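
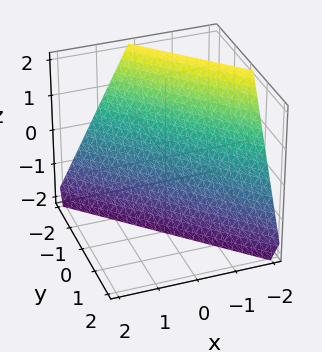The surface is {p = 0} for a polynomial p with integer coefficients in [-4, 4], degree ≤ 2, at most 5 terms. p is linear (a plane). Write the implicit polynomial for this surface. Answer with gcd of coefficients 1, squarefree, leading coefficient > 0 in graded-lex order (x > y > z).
2*x + 2*y + z + 2

(a) Degree: every cross-section is a straight line — this is a plane, so deg p = 1.
(b) Checking where it meets the axes: it crosses the z-axis at the gridline z = -2; one y-axis crossing is at y = -1; one x-axis crossing is at x = -1.
(c) Fitting integer coefficients to these (and the overall shape) gives p.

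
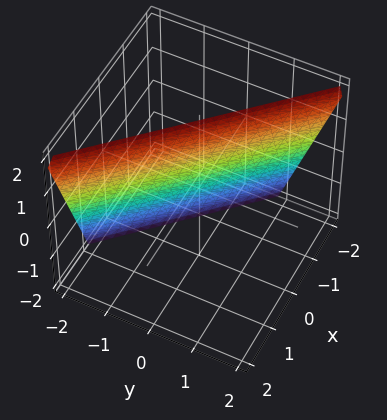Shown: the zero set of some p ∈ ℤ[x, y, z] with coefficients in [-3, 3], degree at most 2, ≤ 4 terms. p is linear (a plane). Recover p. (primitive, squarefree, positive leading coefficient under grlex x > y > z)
3*x + 3*y - z + 2

First, degree: the surface is flat (a plane), so deg p = 1.
Then, observable constraints: it crosses the z-axis at the gridline z = 2.
Finally, putting this together gives p.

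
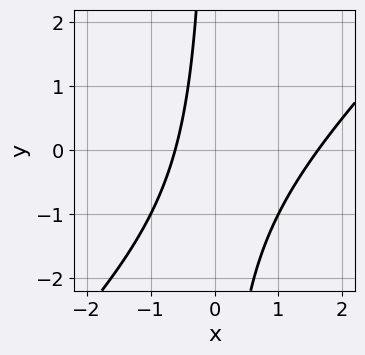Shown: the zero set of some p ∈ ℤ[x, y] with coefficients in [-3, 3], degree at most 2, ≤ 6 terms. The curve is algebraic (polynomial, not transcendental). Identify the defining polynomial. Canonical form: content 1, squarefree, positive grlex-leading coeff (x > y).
x^2 - x*y - x - 1

First, degree: the shape is more complex than any degree-1 curve, so deg p = 2.
Then, observable constraints: no y-intercept at any integer in the box.
Finally, these observations pin down the coefficients.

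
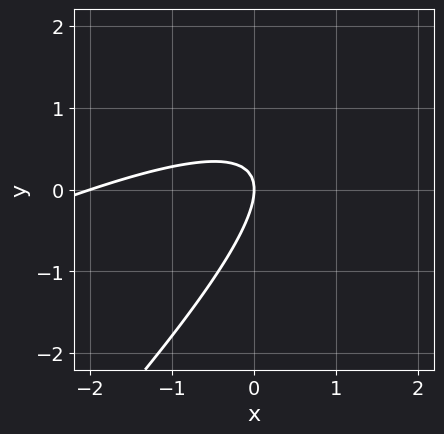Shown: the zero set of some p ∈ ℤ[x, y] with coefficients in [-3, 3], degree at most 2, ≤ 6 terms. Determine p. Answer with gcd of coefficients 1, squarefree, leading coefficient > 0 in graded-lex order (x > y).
x^2 - 3*x*y + 2*y^2 + 2*x

The degree is 2 — the shape is more complex than any degree-1 curve.
Observable constraints: the x-axis gridline crossings are at x ∈ {-2, 0}; it meets the y-axis at y = 0 (among the integer gridlines).
Solving for integer coefficients yields p as stated.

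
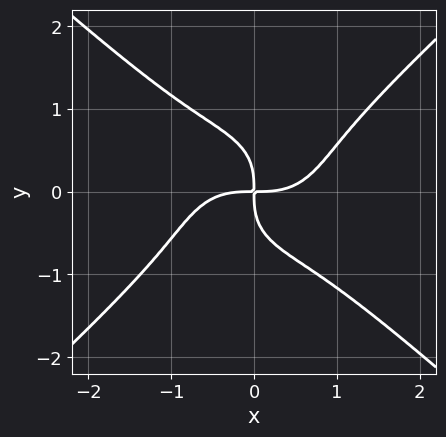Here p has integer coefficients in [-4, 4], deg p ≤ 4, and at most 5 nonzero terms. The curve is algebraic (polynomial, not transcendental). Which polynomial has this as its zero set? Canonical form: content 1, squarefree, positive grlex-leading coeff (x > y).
deg p = 4. The shape is more complex than any degree-3 curve.
Observable constraints: it meets the x-axis at x = 0 (among the integer gridlines); it meets the y-axis at y = 0 (among the integer gridlines).
Together with the visible shape, these determine p as stated.

2*x^4 - 3*y^4 - 3*x*y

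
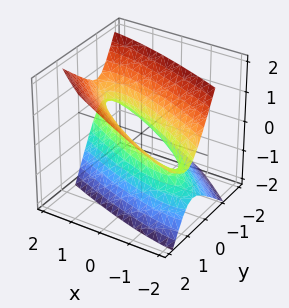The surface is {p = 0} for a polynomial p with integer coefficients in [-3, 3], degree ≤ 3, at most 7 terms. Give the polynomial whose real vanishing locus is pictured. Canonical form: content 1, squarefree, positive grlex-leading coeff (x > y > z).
1. deg p = 2. No degree-1 surface has this shape.
2. Checking where it meets the axes: among the integer gridlines, it crosses the x-axis at x ∈ {-1, 1}; it misses every integer gridline on the z-axis.
3. Solving for integer coefficients yields p as stated.

x^2 + 3*x*y + 3*y^2 - 2*y*z - 2*z^2 - 1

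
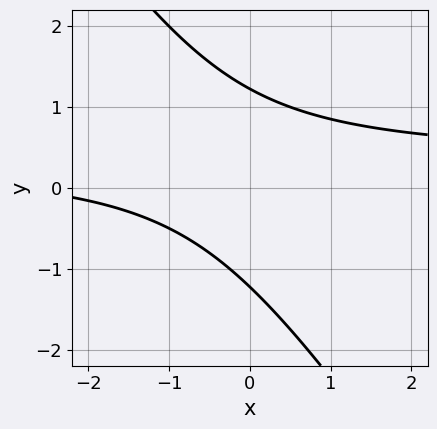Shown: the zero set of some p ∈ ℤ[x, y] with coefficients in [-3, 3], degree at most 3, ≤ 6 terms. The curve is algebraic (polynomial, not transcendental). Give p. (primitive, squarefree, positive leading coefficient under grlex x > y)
3*x*y + 2*y^2 - x - 3

(a) The degree is 2 — the shape is more complex than any degree-1 curve.
(b) Against the integer gridlines: no x-intercept at any integer in the box.
(c) Matching integer coefficients to the picture gives p.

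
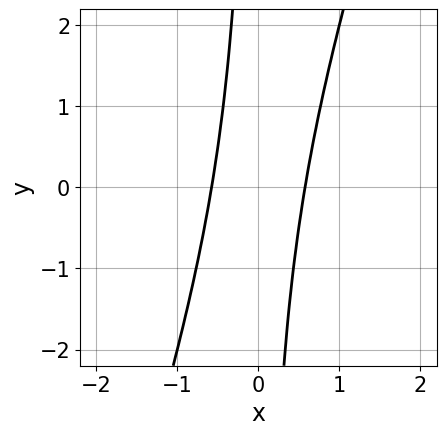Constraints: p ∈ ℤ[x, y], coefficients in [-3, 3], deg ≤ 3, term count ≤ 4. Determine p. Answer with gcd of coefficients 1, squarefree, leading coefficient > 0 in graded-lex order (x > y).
3*x^2 - x*y - 1

(a) The degree is 2 — a generic line meets the curve in up to 2 points.
(b) Reading off the gridlines: the curve avoids every integer y-axis point in the box.
(c) These observations pin down the coefficients.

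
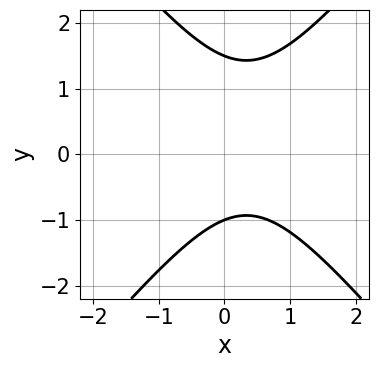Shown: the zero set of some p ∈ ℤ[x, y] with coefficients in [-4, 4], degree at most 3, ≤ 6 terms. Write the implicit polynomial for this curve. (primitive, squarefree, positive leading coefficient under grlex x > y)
3*x^2 - 2*y^2 - 2*x + y + 3

First, deg p = 2. No degree-1 curve has this shape.
Then, observable constraints: it misses every integer gridline on the x-axis; it meets the y-axis at y = -1 (among the integer gridlines).
Finally, putting this together gives p.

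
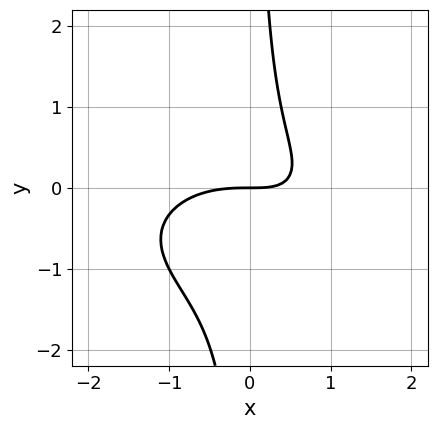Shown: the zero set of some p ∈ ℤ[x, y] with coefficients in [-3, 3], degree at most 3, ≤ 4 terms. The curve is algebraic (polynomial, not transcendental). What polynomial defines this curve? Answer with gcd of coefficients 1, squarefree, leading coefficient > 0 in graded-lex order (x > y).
x^3 + 3*x*y^2 + 2*x*y - 2*y

(a) The degree is 3 — no degree-2 curve has this shape.
(b) Observable constraints: it meets the y-axis at y = 0 (among the integer gridlines); it crosses the x-axis at the gridline x = 0.
(c) Putting this together gives p.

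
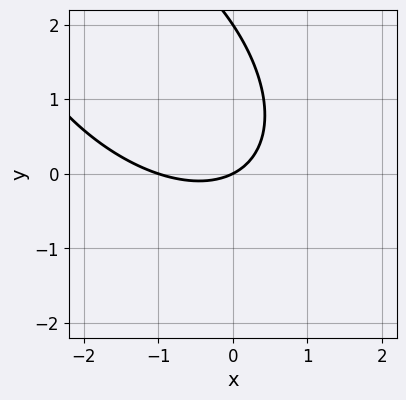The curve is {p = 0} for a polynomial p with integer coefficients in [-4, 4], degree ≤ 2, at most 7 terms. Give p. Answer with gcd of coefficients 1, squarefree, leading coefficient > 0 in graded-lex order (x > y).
First, the degree is 2 — no degree-1 curve has this shape.
Next, reading off the gridlines: among the integer gridlines, it crosses the x-axis at x ∈ {-1, 0}; among the integer gridlines, it crosses the y-axis at y ∈ {0, 2}.
Finally, assembling these constraints gives the stated polynomial.

x^2 + x*y + y^2 + x - 2*y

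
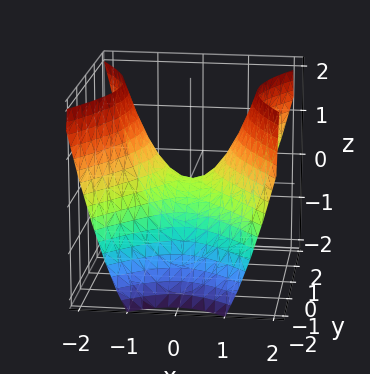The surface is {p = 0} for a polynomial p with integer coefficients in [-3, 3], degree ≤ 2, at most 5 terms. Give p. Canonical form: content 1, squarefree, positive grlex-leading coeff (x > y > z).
1. deg p = 2. A hyperbolic paraboloid; a quadric.
2. Symmetries: the y ↦ −y reflection is a symmetry, so y appears only in even powers; it's symmetric under x → −x, forcing even powers of x.
3. From the visible intercepts: one y-axis crossing is at y = 0; it meets the x-axis at x = 0 (among the integer gridlines).
4. Fitting integer coefficients to these (and the overall shape) gives p.

3*x^2 - 2*y^2 - 3*z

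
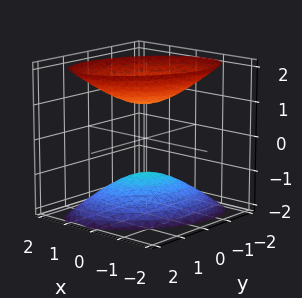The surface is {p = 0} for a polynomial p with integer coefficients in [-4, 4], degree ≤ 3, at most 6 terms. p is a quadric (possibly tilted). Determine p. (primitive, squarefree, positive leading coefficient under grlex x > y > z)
The picture has 2 separate pieces. They look like related sheets of one shape, so recover p as a whole.
The degree is 2 — the shape is more complex than any degree-1 surface.
Observable constraints: the surface avoids every integer y-axis point in the box; it misses every integer gridline on the x-axis; among the integer gridlines, it crosses the z-axis at z ∈ {-1, 1}.
Assembling these constraints gives the stated polynomial.

3*x^2 - 2*x*y + 2*y^2 - 2*z^2 + 2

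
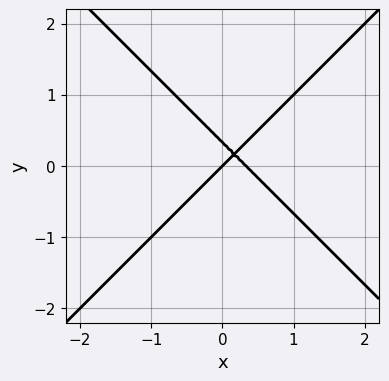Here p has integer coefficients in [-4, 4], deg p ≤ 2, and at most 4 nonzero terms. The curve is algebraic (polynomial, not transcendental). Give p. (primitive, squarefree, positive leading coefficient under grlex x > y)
deg p = 2.
Observable constraints: it meets the y-axis at y = 0 (among the integer gridlines); it crosses the x-axis at the gridline x = 0.
Assembling these constraints gives the stated polynomial.

3*x^2 - 3*y^2 - x + y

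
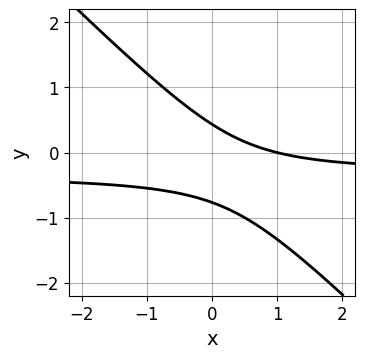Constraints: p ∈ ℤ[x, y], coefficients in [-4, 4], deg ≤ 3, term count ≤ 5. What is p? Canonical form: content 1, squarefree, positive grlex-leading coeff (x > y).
3*x*y + 3*y^2 + x + y - 1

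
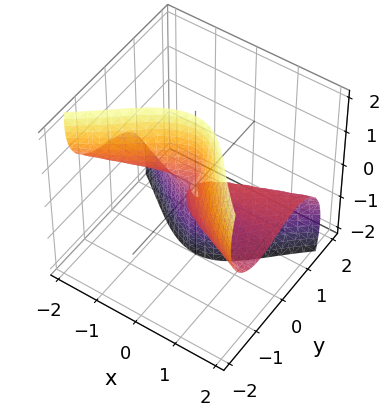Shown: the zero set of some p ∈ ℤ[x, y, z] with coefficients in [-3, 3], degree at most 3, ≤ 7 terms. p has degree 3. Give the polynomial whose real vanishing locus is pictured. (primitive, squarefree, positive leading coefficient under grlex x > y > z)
3*x^2*z + 3*y^3 + 3*y*z^2 - 2*x*y + y^2

The degree is 3 — no degree-2 surface has this shape.
Reading off the gridlines: every point of the x-axis in the box is on the surface; every point of the z-axis in the box is on the surface.
Fitting integer coefficients to these (and the overall shape) gives p.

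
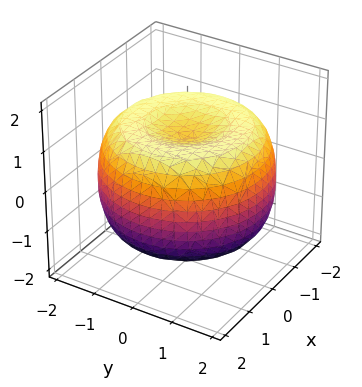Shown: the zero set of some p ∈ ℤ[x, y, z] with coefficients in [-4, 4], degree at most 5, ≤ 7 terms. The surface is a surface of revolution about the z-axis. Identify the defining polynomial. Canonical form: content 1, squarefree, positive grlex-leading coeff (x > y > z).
First, degree: the shape is more complex than any degree-3 surface, so deg p = 4.
Then, symmetry: the z-axis is an axis of rotation, so x and y enter only as x² + y².
Then, from the axis intercepts and sections: among the integer gridlines, it crosses the z-axis at z ∈ {-1, 1}; a circular section at z = 0 has radius between 1 and 2.
Finally, these observations pin down the coefficients.

x^4 + 2*x^2*y^2 + y^4 - 3*x^2 - 3*y^2 + 3*z^2 - 3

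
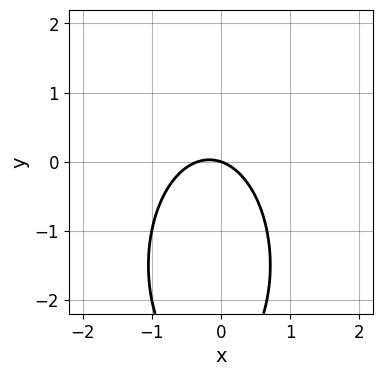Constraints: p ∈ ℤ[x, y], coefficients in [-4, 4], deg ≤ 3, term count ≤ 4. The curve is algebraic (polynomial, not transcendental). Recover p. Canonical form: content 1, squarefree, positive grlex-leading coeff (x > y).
First, deg p = 2.
Then, from the axis intercepts and sections: it crosses the y-axis at the gridline y = 0; one x-axis crossing is at x = 0.
Finally, fitting integer coefficients to these (and the overall shape) gives p.

3*x^2 + y^2 + x + 3*y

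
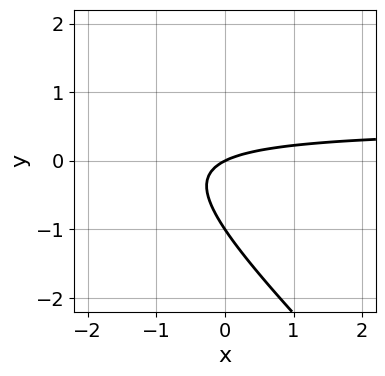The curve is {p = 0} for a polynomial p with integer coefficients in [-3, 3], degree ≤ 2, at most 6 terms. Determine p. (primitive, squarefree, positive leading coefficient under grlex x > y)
(a) deg p = 2. No degree-1 curve has this shape.
(b) From the axis intercepts and sections: among the integer gridlines, it crosses the y-axis at y ∈ {-1, 0}; it meets the x-axis at x = 0 (among the integer gridlines).
(c) Assembling these constraints gives the stated polynomial.

2*x*y + 2*y^2 - x + 2*y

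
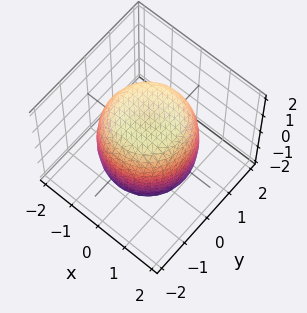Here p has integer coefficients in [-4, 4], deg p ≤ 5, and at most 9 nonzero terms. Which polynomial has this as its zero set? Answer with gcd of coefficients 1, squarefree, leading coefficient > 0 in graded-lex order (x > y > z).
x^4 + 2*x^2*y^2 + y^4 - x^2 - y^2 + z^2 - 2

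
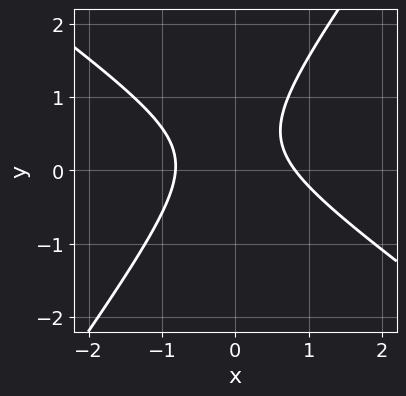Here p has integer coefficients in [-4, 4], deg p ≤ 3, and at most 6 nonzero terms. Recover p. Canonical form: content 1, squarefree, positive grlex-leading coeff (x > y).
3*x^2 + 2*x*y - 3*y^2 + 2*y - 2

1. The degree is 2 — the shape is more complex than any degree-1 curve.
2. Observable constraints: the curve avoids every integer y-axis point in the box.
3. Matching integer coefficients to the picture gives p.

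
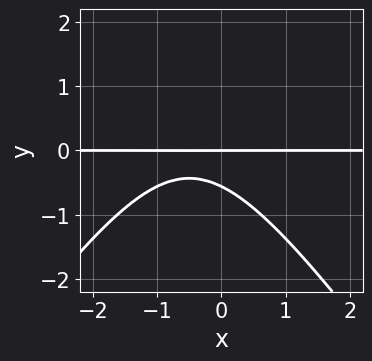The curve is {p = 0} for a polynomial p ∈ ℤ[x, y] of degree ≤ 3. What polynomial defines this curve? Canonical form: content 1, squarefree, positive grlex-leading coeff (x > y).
2*x^2*y - y^3 + 2*x*y + 3*y^2 + 2*y

deg p = 3. The shape is more complex than any degree-2 curve.
Checking where it meets the axes: it crosses the y-axis at the gridline y = 0; the visible x-axis segment lies entirely on the curve.
These observations pin down the coefficients.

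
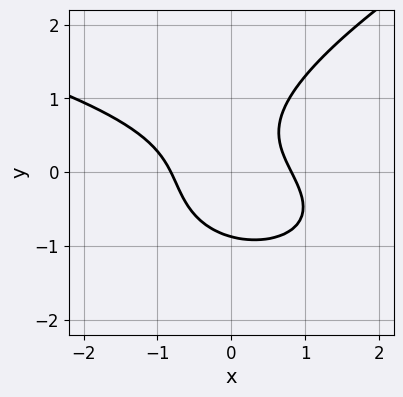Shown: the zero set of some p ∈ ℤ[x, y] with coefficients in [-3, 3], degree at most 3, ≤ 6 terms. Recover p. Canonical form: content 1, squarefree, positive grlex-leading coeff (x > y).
x*y^2 - 3*y^3 + 3*x^2 + 3*x*y - 2

First, deg p = 3. No degree-2 curve has this shape.
Finally, solving for integer coefficients yields p as stated.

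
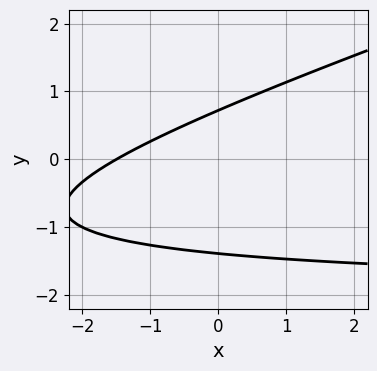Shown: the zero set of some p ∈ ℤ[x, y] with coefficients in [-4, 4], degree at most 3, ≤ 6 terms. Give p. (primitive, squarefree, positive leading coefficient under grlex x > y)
x*y - 3*y^2 + 2*x - 2*y + 3

1. The degree is 2 — a generic line meets the curve in up to 2 points.
2. Putting this together gives p.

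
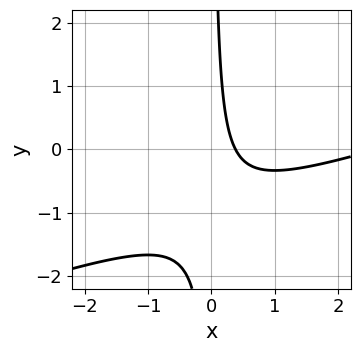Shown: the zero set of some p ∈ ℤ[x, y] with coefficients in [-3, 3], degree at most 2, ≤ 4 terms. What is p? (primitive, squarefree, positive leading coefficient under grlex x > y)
(a) The degree is 2 — no degree-1 curve has this shape.
(b) From the visible intercepts: it misses every integer gridline on the y-axis.
(c) Together with the visible shape, these determine p as stated.

x^2 - 3*x*y - 3*x + 1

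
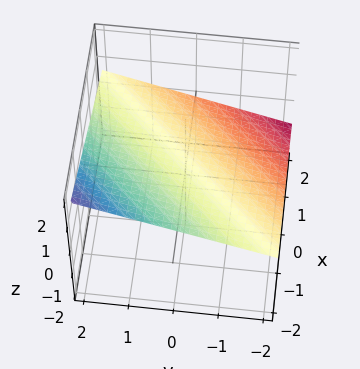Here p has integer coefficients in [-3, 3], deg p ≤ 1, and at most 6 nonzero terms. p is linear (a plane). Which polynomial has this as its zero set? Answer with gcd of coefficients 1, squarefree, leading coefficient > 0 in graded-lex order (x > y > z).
x - y + 3*z - 2

deg p = 1.
From the axis intercepts and sections: it crosses the x-axis at the gridline x = 2; one y-axis crossing is at y = -2.
Fitting integer coefficients to these (and the overall shape) gives p.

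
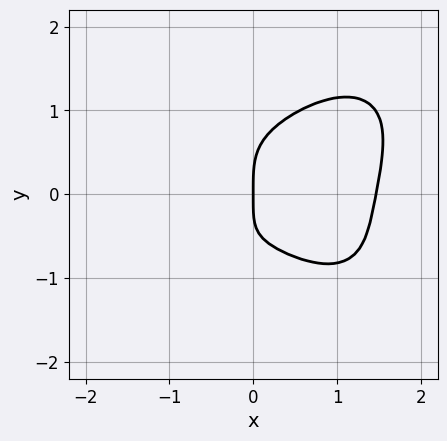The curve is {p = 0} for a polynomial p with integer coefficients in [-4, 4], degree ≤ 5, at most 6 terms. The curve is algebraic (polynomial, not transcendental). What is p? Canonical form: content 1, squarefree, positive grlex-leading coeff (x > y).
First, the degree is 4 — no degree-3 curve has this shape.
Next, reading off the gridlines: one x-axis crossing is at x = 0; it crosses the y-axis at the gridline y = 0.
Finally, fitting integer coefficients to these (and the overall shape) gives p.

3*x^4 + 3*y^4 - 3*x^3 - 2*x*y - 3*x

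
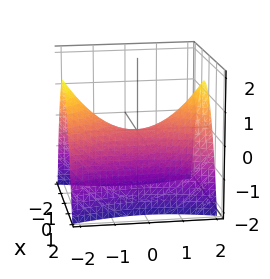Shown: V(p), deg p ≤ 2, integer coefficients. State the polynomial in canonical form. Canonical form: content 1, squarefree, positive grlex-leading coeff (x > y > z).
3*x^2 - y^2 + 3*z

Degree: a saddle surface; a quadric, so deg p = 2.
Symmetries: it's symmetric under y → −y, forcing even powers of y; the x ↦ −x reflection is a symmetry, so x appears only in even powers.
From the axis intercepts and sections: it crosses the z-axis at the gridline z = 0; it crosses the x-axis at the gridline x = 0; it meets the y-axis at y = 0 (among the integer gridlines).
Putting this together gives p.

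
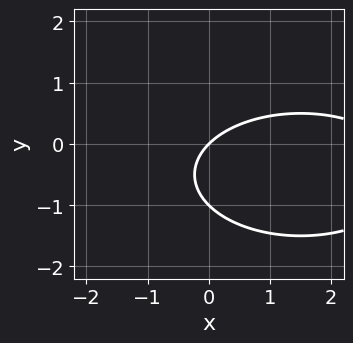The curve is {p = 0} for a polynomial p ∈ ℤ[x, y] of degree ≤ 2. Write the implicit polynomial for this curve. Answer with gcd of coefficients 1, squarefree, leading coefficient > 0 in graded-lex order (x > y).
(a) deg p = 2. A generic line meets the curve in up to 2 points.
(b) Against the integer gridlines: it meets the x-axis at x = 0 (among the integer gridlines); among the integer gridlines, it crosses the y-axis at y ∈ {-1, 0}.
(c) Fitting integer coefficients to these (and the overall shape) gives p.

x^2 + 3*y^2 - 3*x + 3*y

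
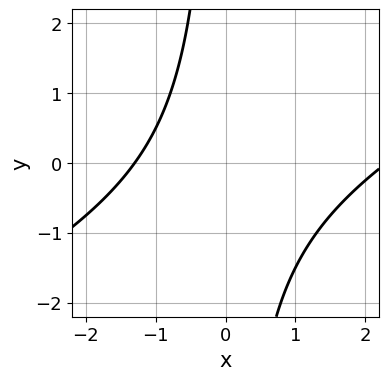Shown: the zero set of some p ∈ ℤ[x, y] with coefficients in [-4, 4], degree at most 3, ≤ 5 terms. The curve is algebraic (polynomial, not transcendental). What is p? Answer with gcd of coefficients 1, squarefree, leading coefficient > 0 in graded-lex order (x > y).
x^2 - 2*x*y - x - 3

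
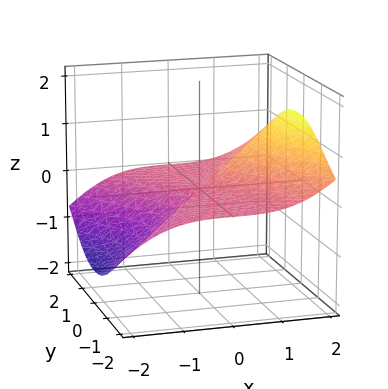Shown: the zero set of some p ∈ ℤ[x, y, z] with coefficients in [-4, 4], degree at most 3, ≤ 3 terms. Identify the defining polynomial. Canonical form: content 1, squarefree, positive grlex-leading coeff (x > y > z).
x^3 - 3*y^2*z - 3*z^3

1. deg p = 3.
2. Against the integer gridlines: one x-axis crossing is at x = 0; the visible y-axis segment lies entirely on the surface; one z-axis crossing is at z = 0.
3. Matching integer coefficients to the picture gives p.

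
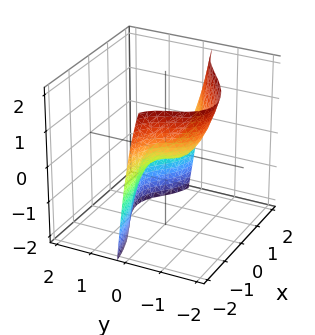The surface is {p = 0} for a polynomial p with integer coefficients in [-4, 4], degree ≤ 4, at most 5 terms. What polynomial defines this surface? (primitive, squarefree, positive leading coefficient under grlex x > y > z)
3*x^2*y - 3*x*y^2 + 2*y^3 - y*z + 2*z

(a) Degree: no degree-2 surface has this shape, so deg p = 3.
(b) From the axis intercepts and sections: it meets the y-axis at y = 0 (among the integer gridlines); the visible x-axis segment lies entirely on the surface; it meets the z-axis at z = 0 (among the integer gridlines).
(c) Assembling these constraints gives the stated polynomial.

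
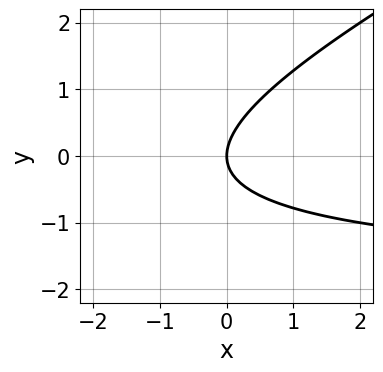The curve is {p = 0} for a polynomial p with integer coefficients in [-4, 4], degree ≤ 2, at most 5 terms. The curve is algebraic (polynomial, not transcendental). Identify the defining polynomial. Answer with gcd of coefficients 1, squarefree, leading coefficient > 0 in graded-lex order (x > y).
x*y - 2*y^2 + 2*x

Degree: a generic line meets the curve in up to 2 points, so deg p = 2.
Checking where it meets the axes: one y-axis crossing is at y = 0; one x-axis crossing is at x = 0.
Matching integer coefficients to the picture gives p.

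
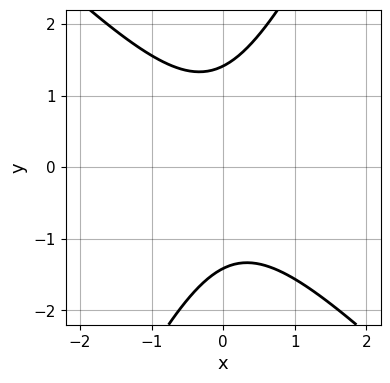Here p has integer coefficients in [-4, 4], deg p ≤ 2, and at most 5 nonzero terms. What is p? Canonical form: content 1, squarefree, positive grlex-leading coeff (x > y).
(a) The degree is 2 — no degree-1 curve has this shape.
(b) Observable constraints: no x-intercept at any integer in the box.
(c) Assembling these constraints gives the stated polynomial.

2*x^2 + x*y - y^2 + 2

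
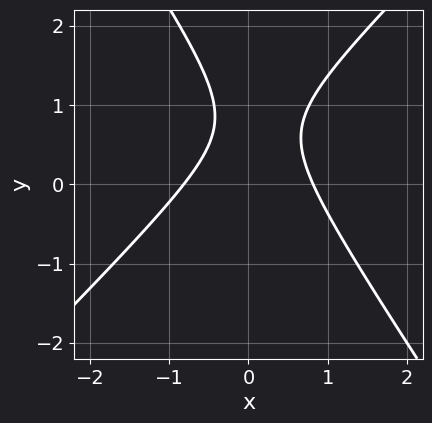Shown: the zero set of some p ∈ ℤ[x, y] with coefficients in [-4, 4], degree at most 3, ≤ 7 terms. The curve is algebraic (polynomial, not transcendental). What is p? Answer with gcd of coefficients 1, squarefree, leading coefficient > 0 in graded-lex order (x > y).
3*x^2 - x*y - 2*y^2 + 3*y - 2

(a) The degree is 2 — a generic line meets the curve in up to 2 points.
(b) From the visible intercepts: it misses every integer gridline on the y-axis.
(c) Fitting integer coefficients to these (and the overall shape) gives p.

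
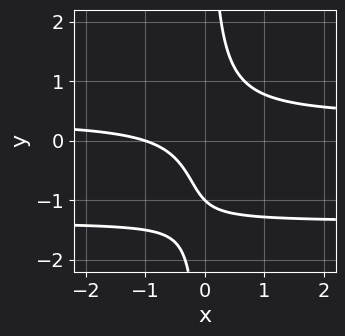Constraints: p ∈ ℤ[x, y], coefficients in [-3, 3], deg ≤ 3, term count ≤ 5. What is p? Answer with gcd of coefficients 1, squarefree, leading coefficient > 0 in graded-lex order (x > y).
(a) deg p = 3. No degree-2 curve has this shape.
(b) Against the integer gridlines: it crosses the x-axis at the gridline x = -1; it meets the y-axis at y = -1 (among the integer gridlines).
(c) Assembling these constraints gives the stated polynomial.

2*x*y^2 + 2*x*y - x - y - 1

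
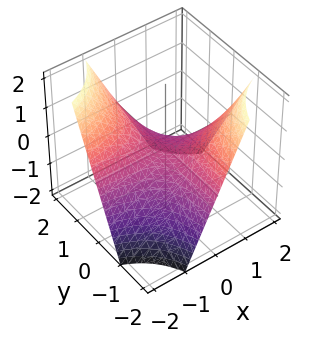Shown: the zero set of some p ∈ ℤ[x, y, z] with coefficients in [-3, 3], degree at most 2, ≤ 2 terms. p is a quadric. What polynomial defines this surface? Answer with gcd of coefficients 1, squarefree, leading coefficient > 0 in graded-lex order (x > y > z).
(a) Degree: a hyperbolic paraboloid; a quadric, so deg p = 2.
(b) Checking where it meets the axes: the visible x-axis segment lies entirely on the surface; it meets the z-axis at z = 0 (among the integer gridlines).
(c) The integer polynomial consistent with all of this is the stated p. Check: (0, -1, 0) on the y-axis lies on the surface, and p(0, -1, 0) = 0. ✓

x*y + z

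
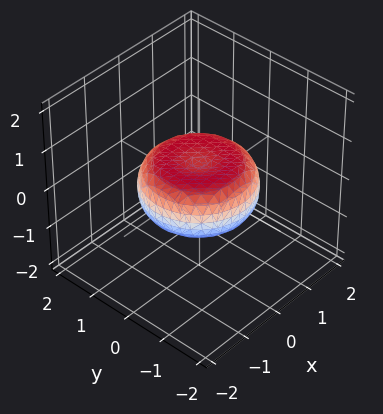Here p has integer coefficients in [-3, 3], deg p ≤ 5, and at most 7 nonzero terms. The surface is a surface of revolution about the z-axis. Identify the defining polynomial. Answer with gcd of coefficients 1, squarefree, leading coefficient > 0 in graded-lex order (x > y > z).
The degree is 4 — the shape is more complex than any degree-3 surface.
Symmetries: the z-axis is an axis of rotation, so x and y enter only as x² + y².
Checking where it meets the axes: a circular section at z = 0 has radius between 1 and 2.
Matching integer coefficients to the picture gives p.

x^4 + 2*x^2*y^2 + y^4 - x^2 - y^2 + 3*z^2 - 1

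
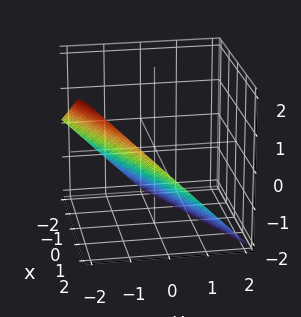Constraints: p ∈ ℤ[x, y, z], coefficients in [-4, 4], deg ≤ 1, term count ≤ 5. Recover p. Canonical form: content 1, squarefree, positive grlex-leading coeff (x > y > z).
x - 2*y - 2*z - 2

Degree: every cross-section is a straight line — this is a plane, so deg p = 1.
From the visible intercepts: it meets the y-axis at y = -1 (among the integer gridlines); it crosses the z-axis at the gridline z = -1; one x-axis crossing is at x = 2.
The integer polynomial consistent with all of this is the stated p.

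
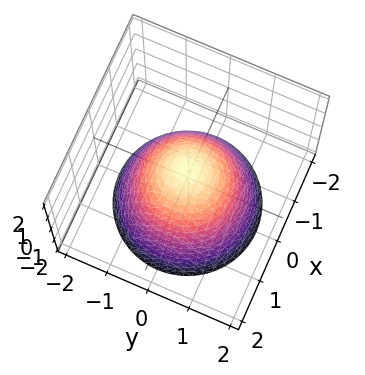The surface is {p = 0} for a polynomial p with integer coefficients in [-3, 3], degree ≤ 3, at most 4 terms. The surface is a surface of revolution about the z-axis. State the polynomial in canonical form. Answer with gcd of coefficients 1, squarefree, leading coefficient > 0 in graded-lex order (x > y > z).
3*x^2 + 3*y^2 + 3*z - 2

(a) Degree: a generic line meets the surface in up to 2 points, so deg p = 2.
(b) Symmetry: every cross-section ⟂ z is a circle, so x, y appear only via x² + y².
(c) From the visible intercepts: a circular section at z = -2 has radius between 1 and 2.
(d) The integer polynomial consistent with all of this is the stated p.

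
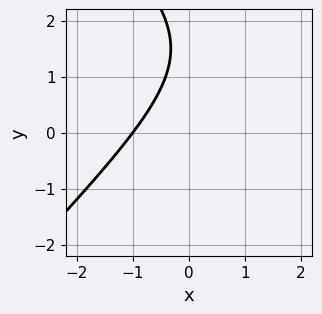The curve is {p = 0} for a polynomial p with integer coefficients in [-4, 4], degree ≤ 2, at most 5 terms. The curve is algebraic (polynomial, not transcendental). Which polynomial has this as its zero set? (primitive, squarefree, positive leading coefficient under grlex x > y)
(a) Degree: the shape is more complex than any degree-1 curve, so deg p = 2.
(b) Observable constraints: it crosses the x-axis at the gridline x = -1; it misses every integer gridline on the y-axis.
(c) Putting this together gives p.

x^2 - y^2 - 2*x + 3*y - 3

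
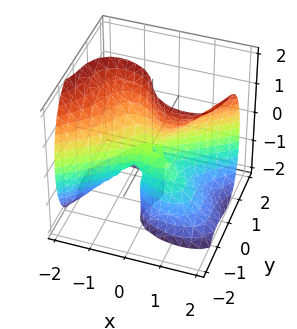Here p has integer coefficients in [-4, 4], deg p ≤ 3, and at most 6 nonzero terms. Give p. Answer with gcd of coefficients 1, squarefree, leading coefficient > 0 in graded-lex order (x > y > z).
deg p = 3. No degree-2 surface has this shape.
From the axis intercepts and sections: it meets the y-axis at y = 0 (among the integer gridlines); it crosses the x-axis at the gridline x = 0; the visible z-axis segment lies entirely on the surface.
Putting this together gives p.

x^3 - x*z^2 - 3*y^3 - y*z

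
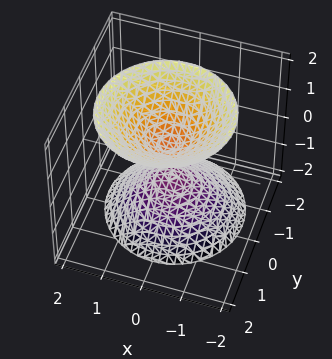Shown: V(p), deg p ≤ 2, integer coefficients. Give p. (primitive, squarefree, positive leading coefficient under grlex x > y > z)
3*x^2 + 3*y^2 - y*z - 2*z^2 + 1

(a) The picture has 2 separate pieces. Treating them together as one polynomial.
(b) deg p = 2. The shape is more complex than any degree-1 surface.
(c) Reading off the gridlines: it misses every integer gridline on the y-axis; it misses every integer gridline on the x-axis.
(d) These observations pin down the coefficients.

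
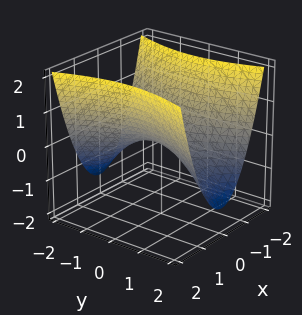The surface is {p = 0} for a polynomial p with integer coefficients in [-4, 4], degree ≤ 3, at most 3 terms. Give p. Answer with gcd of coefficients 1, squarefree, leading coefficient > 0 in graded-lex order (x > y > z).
First, deg p = 2.
Then, symmetries: the y ↦ −y reflection is a symmetry, so y appears only in even powers; the x ↦ −x reflection is a symmetry, so x appears only in even powers.
Then, reading off the gridlines: it crosses the z-axis at the gridline z = 0; it meets the y-axis at y = 0 (among the integer gridlines); it crosses the x-axis at the gridline x = 0.
Finally, these observations pin down the coefficients.

3*x^2 - y^2 - 3*z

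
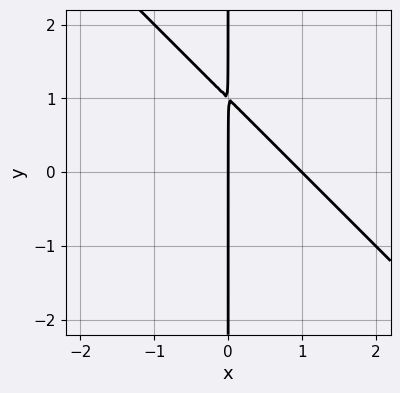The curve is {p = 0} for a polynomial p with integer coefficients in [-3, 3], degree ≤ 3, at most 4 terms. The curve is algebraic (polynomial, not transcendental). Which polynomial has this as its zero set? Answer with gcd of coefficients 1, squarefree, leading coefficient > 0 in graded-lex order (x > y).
x^2 + x*y - x

First, degree: the shape is more complex than any degree-1 curve, so deg p = 2.
Then, reading off the gridlines: the x-axis gridline crossings are at x ∈ {0, 1}; every point of the y-axis in the box is on the curve.
Finally, solving for integer coefficients yields p as stated.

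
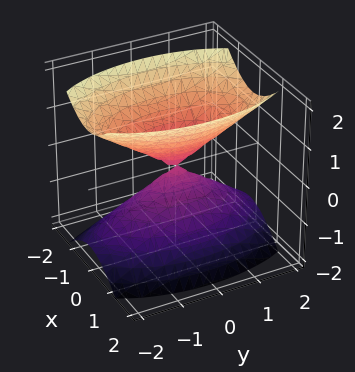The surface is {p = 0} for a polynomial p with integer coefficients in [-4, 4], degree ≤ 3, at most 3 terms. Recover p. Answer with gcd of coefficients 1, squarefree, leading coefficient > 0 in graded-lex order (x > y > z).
3*x^2 + y^2 - 2*z^2

First, the picture has 2 separate pieces. Treating them together as one polynomial.
Next, degree: a double cone through the origin; a quadric, so deg p = 2.
Next, symmetries: it's symmetric under x → −x, forcing even powers of x; it's symmetric under z → −z, forcing even powers of z; the y ↦ −y reflection is a symmetry, so y appears only in even powers.
Next, checking where it meets the axes: it crosses the x-axis at the gridline x = 0; one z-axis crossing is at z = 0; it crosses the y-axis at the gridline y = 0.
Finally, solving for integer coefficients yields p as stated.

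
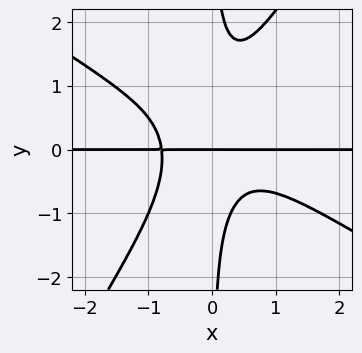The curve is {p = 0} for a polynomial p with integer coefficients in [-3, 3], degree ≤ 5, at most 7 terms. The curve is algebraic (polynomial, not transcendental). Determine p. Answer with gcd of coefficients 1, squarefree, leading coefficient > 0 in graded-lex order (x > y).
2*x^3*y + 2*x^2*y^2 - 2*x*y^3 + x*y^2 + y

1. The degree is 4 — no degree-3 curve has this shape.
2. Observable constraints: every point of the x-axis in the box is on the curve; one y-axis crossing is at y = 0.
3. Fitting integer coefficients to these (and the overall shape) gives p.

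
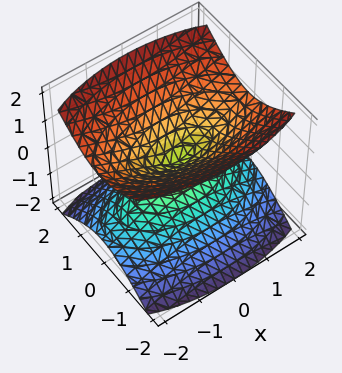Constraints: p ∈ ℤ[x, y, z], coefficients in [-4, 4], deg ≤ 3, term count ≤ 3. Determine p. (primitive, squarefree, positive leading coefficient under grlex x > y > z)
1. There are 2 components. They look like related sheets of one shape, so recover p as a whole.
2. deg p = 2. A double cone through the origin; a quadric.
3. Symmetries: it's symmetric under z → −z, forcing even powers of z; the y ↦ −y reflection is a symmetry, so y appears only in even powers; mirror symmetry x ↦ −x ⇒ only even powers of x.
4. Reading off the gridlines: it meets the z-axis at z = 0 (among the integer gridlines); one y-axis crossing is at y = 0; it meets the x-axis at x = 0 (among the integer gridlines).
5. Assembling these constraints gives the stated polynomial.

x^2 + 3*y^2 - 3*z^2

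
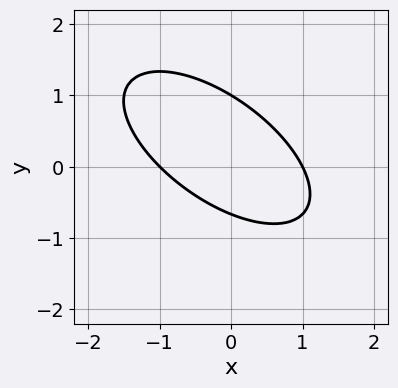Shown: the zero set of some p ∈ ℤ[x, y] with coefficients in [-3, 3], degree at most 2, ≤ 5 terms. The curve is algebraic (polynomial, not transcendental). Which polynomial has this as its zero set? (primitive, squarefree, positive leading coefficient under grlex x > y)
First, the degree is 2 — a generic line meets the curve in up to 2 points.
Next, from the axis intercepts and sections: it crosses the y-axis at the gridline y = 1; among the integer gridlines, it crosses the x-axis at x ∈ {-1, 1}.
Finally, matching integer coefficients to the picture gives p.

2*x^2 + 3*x*y + 3*y^2 - y - 2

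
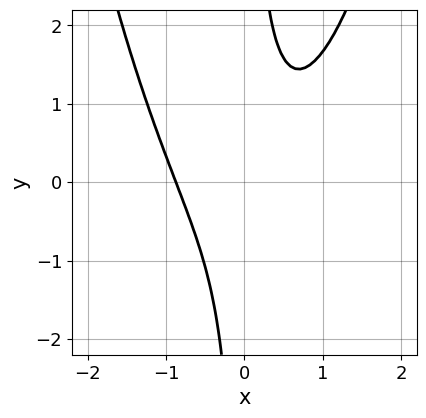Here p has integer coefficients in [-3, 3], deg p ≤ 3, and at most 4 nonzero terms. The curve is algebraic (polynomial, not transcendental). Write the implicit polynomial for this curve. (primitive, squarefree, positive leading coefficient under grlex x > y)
3*x^3 - 3*x*y + 2

(a) The degree is 3 — the shape is more complex than any degree-2 curve.
(b) From the visible intercepts: no y-intercept at any integer in the box.
(c) Fitting integer coefficients to these (and the overall shape) gives p.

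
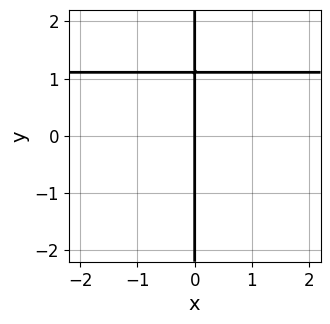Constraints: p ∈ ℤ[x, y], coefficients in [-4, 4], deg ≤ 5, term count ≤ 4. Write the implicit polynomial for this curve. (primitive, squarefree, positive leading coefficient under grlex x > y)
3*x*y^3 - x*y - 3*x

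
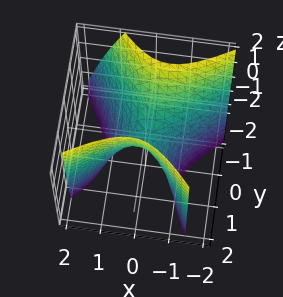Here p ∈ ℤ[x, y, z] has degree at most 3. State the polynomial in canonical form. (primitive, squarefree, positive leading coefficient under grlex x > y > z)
(a) deg p = 2. No degree-1 surface has this shape.
(b) Checking where it meets the axes: it crosses the x-axis at the gridline x = 0; it meets the y-axis at y = 0 (among the integer gridlines).
(c) Fitting integer coefficients to these (and the overall shape) gives p.

3*x^2 - 2*x*y - 3*y^2 - y*z + 2*z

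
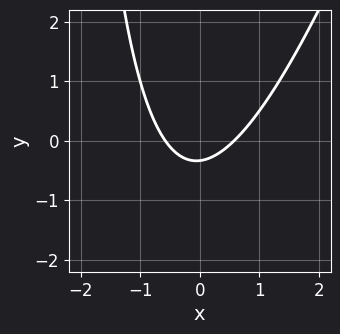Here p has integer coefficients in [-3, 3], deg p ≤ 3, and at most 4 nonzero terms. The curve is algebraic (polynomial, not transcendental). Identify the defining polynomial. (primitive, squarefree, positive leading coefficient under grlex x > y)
3*x^2 - x*y - 3*y - 1

(a) The degree is 2 — a generic line meets the curve in up to 2 points.
(b) Putting this together gives p.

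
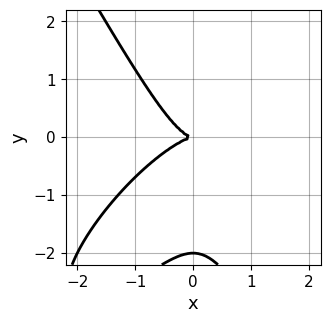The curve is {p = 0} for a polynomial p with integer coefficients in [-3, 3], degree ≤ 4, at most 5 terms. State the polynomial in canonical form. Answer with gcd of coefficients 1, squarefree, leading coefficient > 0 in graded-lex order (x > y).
2*x^3 - 2*x^2*y + y^3 + 2*y^2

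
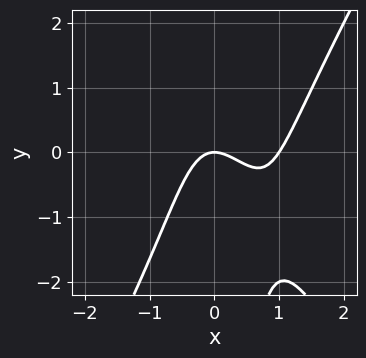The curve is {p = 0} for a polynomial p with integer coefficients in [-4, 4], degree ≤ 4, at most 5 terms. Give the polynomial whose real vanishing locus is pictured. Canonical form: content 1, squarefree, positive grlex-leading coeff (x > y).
3*x^3 - x*y^2 - 3*x^2 - 2*y

First, degree: a generic line meets the curve in up to 3 points, so deg p = 3.
Then, against the integer gridlines: it meets the y-axis at y = 0 (among the integer gridlines); among the integer gridlines, it crosses the x-axis at x ∈ {0, 1}.
Finally, the integer polynomial consistent with all of this is the stated p.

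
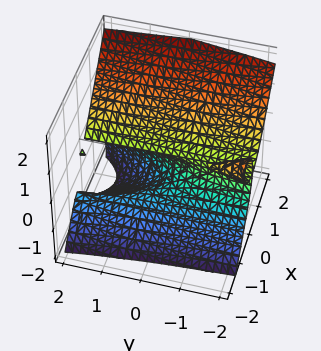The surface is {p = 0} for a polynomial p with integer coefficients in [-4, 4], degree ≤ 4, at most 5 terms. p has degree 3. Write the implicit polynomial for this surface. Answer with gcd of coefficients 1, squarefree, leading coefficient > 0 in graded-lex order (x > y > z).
3*x^3 + 2*x*y*z - y*z^2 - 2*z^3 - 2*z^2

1. The picture has 2 separate pieces. Treating them together as one polynomial.
2. deg p = 3. A generic line meets the surface in up to 3 points.
3. Reading off the gridlines: it crosses the x-axis at the gridline x = 0; the z-axis gridline crossings are at z ∈ {-1, 0}.
4. Solving for integer coefficients yields p as stated. Check: (0, 1, 0) on the y-axis lies on the surface, and p(0, 1, 0) = 0. ✓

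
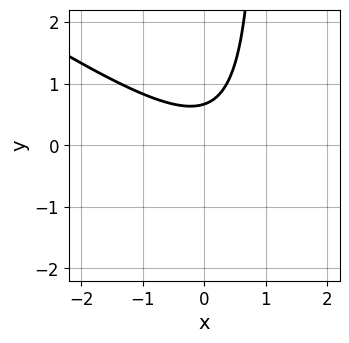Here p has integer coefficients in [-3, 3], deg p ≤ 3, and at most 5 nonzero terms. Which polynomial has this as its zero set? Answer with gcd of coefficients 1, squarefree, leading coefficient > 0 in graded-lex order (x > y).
The degree is 2 — no degree-1 curve has this shape.
Observable constraints: no x-intercept at any integer in the box.
These observations pin down the coefficients.

2*x^2 + 3*x*y - x - 3*y + 2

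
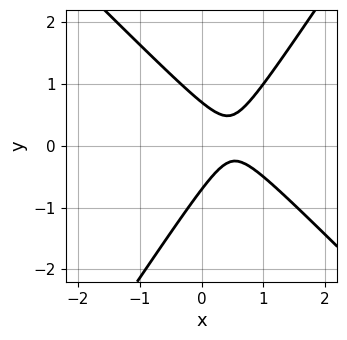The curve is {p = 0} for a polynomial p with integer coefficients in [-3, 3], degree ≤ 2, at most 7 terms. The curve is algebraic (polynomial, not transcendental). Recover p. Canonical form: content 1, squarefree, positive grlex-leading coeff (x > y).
3*x^2 + x*y - 2*y^2 - 3*x + 1

First, degree: the shape is more complex than any degree-1 curve, so deg p = 2.
Next, from the visible intercepts: it misses every integer gridline on the x-axis.
Finally, assembling these constraints gives the stated polynomial.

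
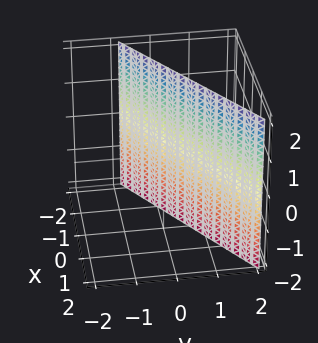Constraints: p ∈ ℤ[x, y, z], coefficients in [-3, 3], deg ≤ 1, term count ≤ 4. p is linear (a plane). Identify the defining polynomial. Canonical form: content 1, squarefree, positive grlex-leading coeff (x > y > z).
2*x - 3*y + 2

(a) deg p = 1.
(b) Against the integer gridlines: it misses every integer gridline on the z-axis; one x-axis crossing is at x = -1.
(c) Solving for integer coefficients yields p as stated.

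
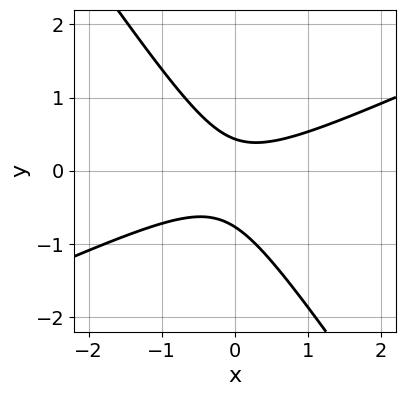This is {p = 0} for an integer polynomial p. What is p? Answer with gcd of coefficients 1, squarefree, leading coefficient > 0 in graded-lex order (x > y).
(a) deg p = 2.
(b) From the visible intercepts: it misses every integer gridline on the x-axis.
(c) Assembling these constraints gives the stated polynomial.

2*x^2 - 3*x*y - 3*y^2 - y + 1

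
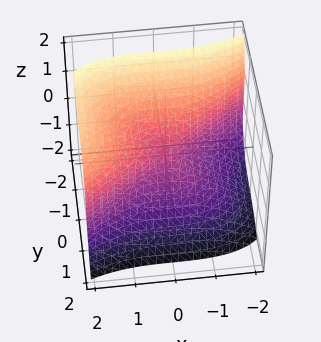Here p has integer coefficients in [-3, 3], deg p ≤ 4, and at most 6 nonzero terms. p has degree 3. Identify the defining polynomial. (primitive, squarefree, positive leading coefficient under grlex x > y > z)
1. The degree is 3 — a generic line meets the surface in up to 3 points.
2. Reading off the gridlines: it meets the z-axis at z = 0 (among the integer gridlines); it meets the y-axis at y = 0 (among the integer gridlines); one x-axis crossing is at x = 0.
3. Putting this together gives p.

x^3 - 3*y^3 - y*z^2 - 2*z^3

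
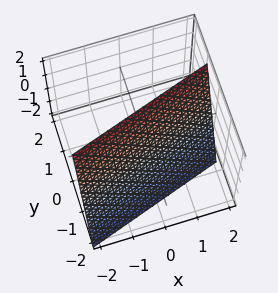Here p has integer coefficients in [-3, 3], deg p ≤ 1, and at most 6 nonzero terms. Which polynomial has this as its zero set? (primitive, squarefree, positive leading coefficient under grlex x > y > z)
First, deg p = 1.
Next, from the visible intercepts: one z-axis crossing is at z = 2; it crosses the x-axis at the gridline x = 2.
Finally, the integer polynomial consistent with all of this is the stated p.

x - 3*y + z - 2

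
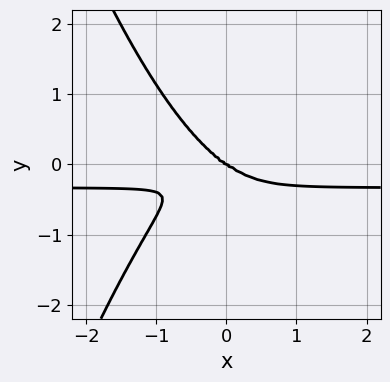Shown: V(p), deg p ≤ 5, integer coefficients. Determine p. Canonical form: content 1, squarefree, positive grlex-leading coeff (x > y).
First, deg p = 4. The shape is more complex than any degree-3 curve.
Then, against the integer gridlines: it meets the x-axis at x = 0 (among the integer gridlines); one y-axis crossing is at y = 0.
Finally, assembling these constraints gives the stated polynomial.

3*x^3*y + x^3 + 3*y^3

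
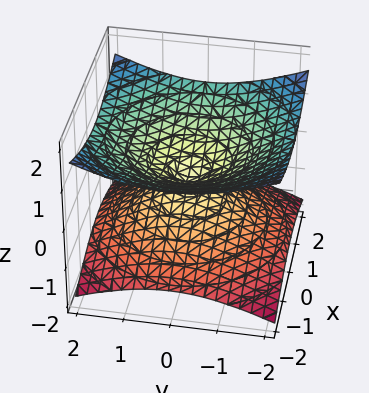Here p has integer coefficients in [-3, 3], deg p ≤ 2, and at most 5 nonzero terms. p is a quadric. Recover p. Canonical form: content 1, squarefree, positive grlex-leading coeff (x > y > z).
1. The degree is 2 — a double cone through the origin; a quadric.
2. Symmetries: the z ↦ −z reflection is a symmetry, so z appears only in even powers; rotational symmetry about the z-axis ⇒ p depends on x, y only through x² + y².
3. Checking where it meets the axes: it meets the y-axis at y = 0 (among the integer gridlines); it crosses the x-axis at the gridline x = 0; a circular section at z = -1 has radius between 1 and 2; it meets the z-axis at z = 0 (among the integer gridlines).
4. Solving for integer coefficients yields p as stated.

x^2 + y^2 - 3*z^2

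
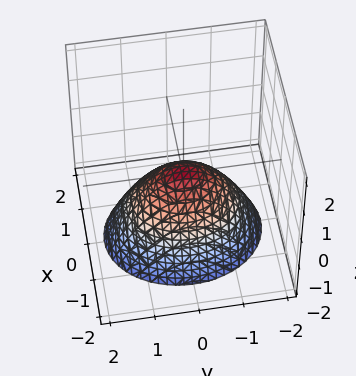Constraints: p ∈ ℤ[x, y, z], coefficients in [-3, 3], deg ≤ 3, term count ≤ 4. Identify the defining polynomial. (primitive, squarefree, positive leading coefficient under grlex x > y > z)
1. Degree: a paraboloid; a quadric, so deg p = 2.
2. Symmetries: the y ↦ −y reflection is a symmetry, so y appears only in even powers; it's symmetric under x → −x, forcing even powers of x.
3. Checking where it meets the axes: it crosses the x-axis at the gridline x = 0; one z-axis crossing is at z = 0.
4. Putting this together gives p.

3*x^2 + 2*y^2 + 3*z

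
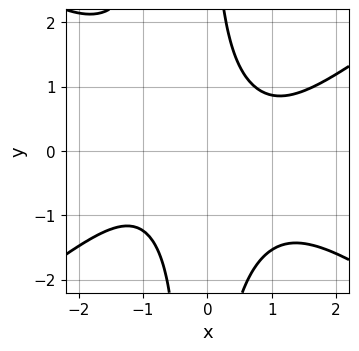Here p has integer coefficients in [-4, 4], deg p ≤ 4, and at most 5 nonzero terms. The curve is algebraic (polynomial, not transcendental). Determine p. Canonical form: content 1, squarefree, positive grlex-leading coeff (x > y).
x^4 - 2*x^2*y^2 - x*y^2 - 2*x*y + 3

First, deg p = 4. A generic line meets the curve in up to 4 points.
Then, from the axis intercepts and sections: no x-intercept at any integer in the box; no y-intercept at any integer in the box.
Finally, putting this together gives p.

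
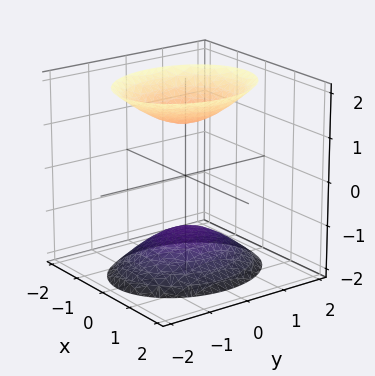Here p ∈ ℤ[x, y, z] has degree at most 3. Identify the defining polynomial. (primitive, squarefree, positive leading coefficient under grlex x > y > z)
First, I count 2 distinct pieces. They look like related sheets of one shape, so recover p as a whole.
Next, degree: two sheets facing apart; a quadric, so deg p = 2.
Next, symmetries: mirror symmetry x ↦ −x ⇒ only even powers of x; it's symmetric under z → −z, forcing even powers of z; mirror symmetry y ↦ −y ⇒ only even powers of y.
Next, checking where it meets the axes: no x-intercept at any integer in the box; no y-intercept at any integer in the box.
Finally, putting this together gives p.

3*x^2 + 2*y^2 - 2*z^2 + 3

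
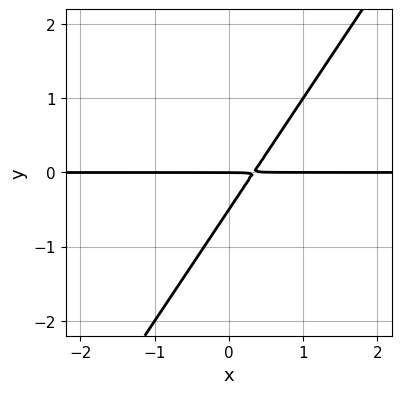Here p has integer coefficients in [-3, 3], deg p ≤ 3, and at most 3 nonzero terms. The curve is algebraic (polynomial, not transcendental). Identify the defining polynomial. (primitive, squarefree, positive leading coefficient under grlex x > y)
1. The degree is 2 — no degree-1 curve has this shape.
2. From the axis intercepts and sections: it crosses the y-axis at the gridline y = 0; the visible x-axis segment lies entirely on the curve.
3. Solving for integer coefficients yields p as stated.

3*x*y - 2*y^2 - y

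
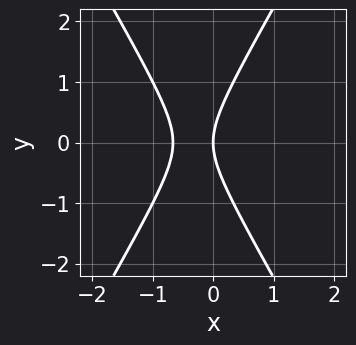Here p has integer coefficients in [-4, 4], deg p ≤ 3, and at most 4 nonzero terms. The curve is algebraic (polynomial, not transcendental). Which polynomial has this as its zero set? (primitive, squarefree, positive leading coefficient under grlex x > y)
1. deg p = 2. No degree-1 curve has this shape.
2. Symmetries: the y ↦ −y reflection is a symmetry, so y appears only in even powers.
3. Checking where it meets the axes: it crosses the x-axis at the gridline x = 0; it meets the y-axis at y = 0 (among the integer gridlines).
4. Fitting integer coefficients to these (and the overall shape) gives p.

3*x^2 - y^2 + 2*x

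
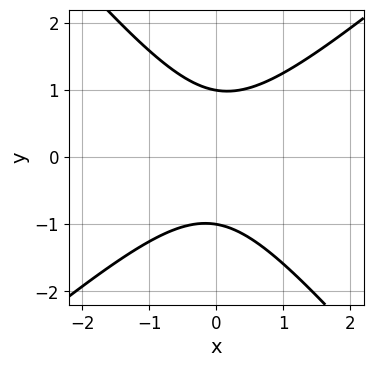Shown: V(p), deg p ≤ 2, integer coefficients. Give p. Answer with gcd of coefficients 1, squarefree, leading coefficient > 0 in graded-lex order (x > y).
First, degree: no degree-1 curve has this shape, so deg p = 2.
Next, reading off the gridlines: the curve avoids every integer x-axis point in the box; among the integer gridlines, it crosses the y-axis at y ∈ {-1, 1}.
Finally, solving for integer coefficients yields p as stated.

3*x^2 - x*y - 3*y^2 + 3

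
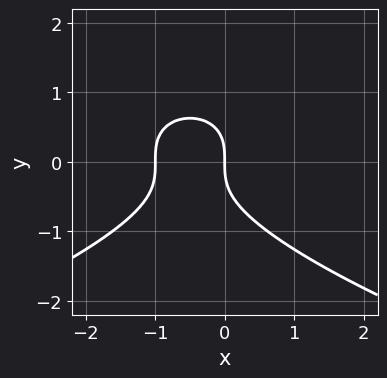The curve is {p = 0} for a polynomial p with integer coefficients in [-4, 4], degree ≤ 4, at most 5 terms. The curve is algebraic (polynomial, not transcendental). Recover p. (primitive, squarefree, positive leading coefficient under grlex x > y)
(a) deg p = 3.
(b) Reading off the gridlines: among the integer gridlines, it crosses the x-axis at x ∈ {-1, 0}; one y-axis crossing is at y = 0.
(c) Fitting integer coefficients to these (and the overall shape) gives p.

y^3 + x^2 + x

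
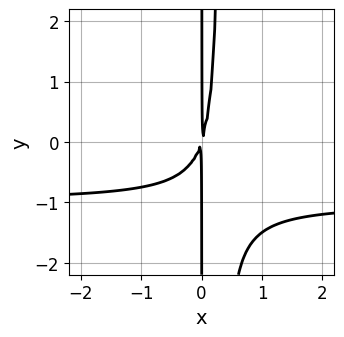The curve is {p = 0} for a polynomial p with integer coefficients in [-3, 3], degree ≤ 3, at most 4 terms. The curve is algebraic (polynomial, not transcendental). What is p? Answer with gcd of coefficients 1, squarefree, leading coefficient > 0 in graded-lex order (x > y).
Degree: the shape is more complex than any degree-2 curve, so deg p = 3.
From the axis intercepts and sections: every point of the y-axis in the box is on the curve.
Fitting integer coefficients to these (and the overall shape) gives p.

3*x^2*y + 3*x^2 - x*y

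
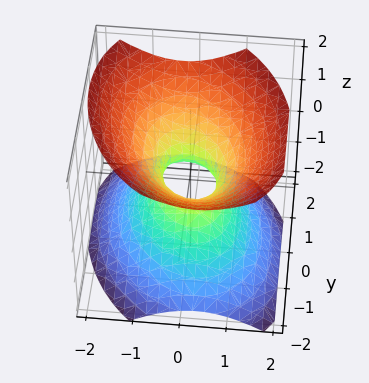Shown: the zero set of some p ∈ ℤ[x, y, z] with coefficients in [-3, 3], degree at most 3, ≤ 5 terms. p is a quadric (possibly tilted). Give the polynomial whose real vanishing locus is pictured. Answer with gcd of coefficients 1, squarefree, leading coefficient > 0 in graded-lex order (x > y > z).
3*x^2 + x*y + 2*y^2 - 3*z^2 - 1

(a) The degree is 2 — a generic line meets the surface in up to 2 points.
(b) Against the integer gridlines: it misses every integer gridline on the z-axis.
(c) These observations pin down the coefficients.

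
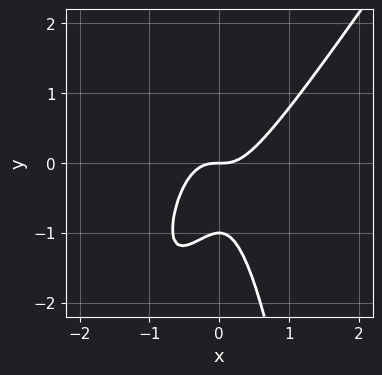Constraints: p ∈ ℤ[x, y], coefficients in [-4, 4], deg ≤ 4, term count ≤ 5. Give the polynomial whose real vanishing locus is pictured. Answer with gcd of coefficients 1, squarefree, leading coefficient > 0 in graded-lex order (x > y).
(a) Degree: the shape is more complex than any degree-2 curve, so deg p = 3.
(b) Observable constraints: one x-axis crossing is at x = 0; among the integer gridlines, it crosses the y-axis at y ∈ {-1, 0}.
(c) Assembling these constraints gives the stated polynomial.

3*x^3 - 2*x^2*y - y^2 - y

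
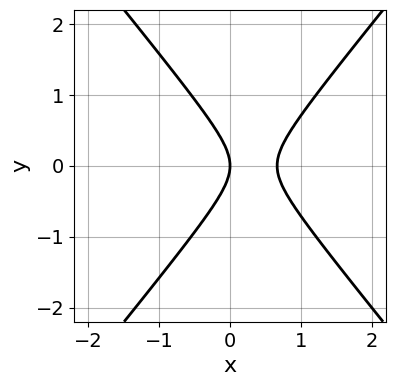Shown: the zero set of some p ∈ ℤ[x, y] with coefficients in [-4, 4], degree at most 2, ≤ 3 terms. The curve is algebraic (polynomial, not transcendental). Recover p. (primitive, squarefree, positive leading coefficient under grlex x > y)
(a) deg p = 2.
(b) Symmetries: it's symmetric under y → −y, forcing even powers of y.
(c) Checking where it meets the axes: one y-axis crossing is at y = 0; one x-axis crossing is at x = 0.
(d) Solving for integer coefficients yields p as stated.

3*x^2 - 2*y^2 - 2*x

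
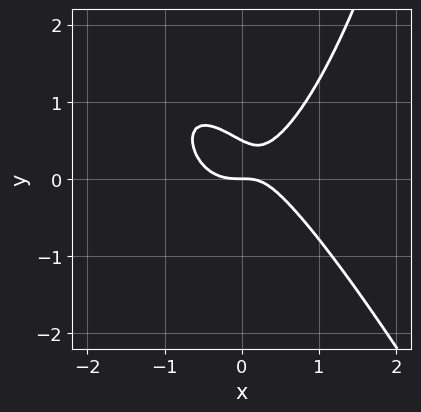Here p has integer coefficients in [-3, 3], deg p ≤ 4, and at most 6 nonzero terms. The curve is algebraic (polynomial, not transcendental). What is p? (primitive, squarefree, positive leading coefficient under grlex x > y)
2*x^3 + x^2*y - x*y - 2*y^2 + y

(a) Degree: the shape is more complex than any degree-2 curve, so deg p = 3.
(b) From the visible intercepts: it crosses the x-axis at the gridline x = 0; it meets the y-axis at y = 0 (among the integer gridlines).
(c) Fitting integer coefficients to these (and the overall shape) gives p.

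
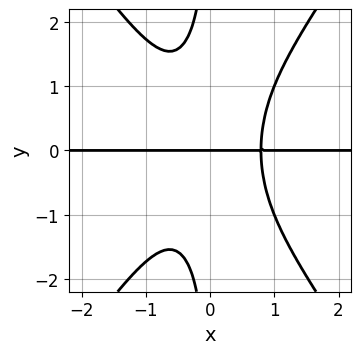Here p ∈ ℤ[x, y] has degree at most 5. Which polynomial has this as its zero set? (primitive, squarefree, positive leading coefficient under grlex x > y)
deg p = 4. The shape is more complex than any degree-3 curve.
Checking where it meets the axes: it crosses the y-axis at the gridline y = 0; the visible x-axis segment lies entirely on the curve.
Together with the visible shape, these determine p as stated.

2*x^3*y - x*y^3 - y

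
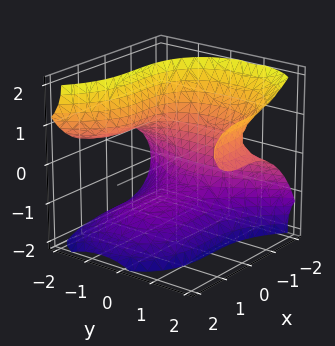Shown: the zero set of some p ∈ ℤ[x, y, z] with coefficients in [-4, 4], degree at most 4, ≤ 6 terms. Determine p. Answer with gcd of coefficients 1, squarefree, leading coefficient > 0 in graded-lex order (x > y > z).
2*x^3 - 3*y^2*z + 2*y*z^2 + 2*z^3 + 3

(a) The degree is 3 — no degree-2 surface has this shape.
(b) From the axis intercepts and sections: it misses every integer gridline on the y-axis.
(c) Together with the visible shape, these determine p as stated.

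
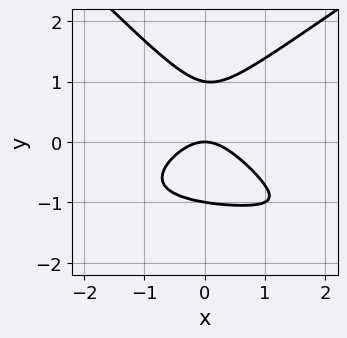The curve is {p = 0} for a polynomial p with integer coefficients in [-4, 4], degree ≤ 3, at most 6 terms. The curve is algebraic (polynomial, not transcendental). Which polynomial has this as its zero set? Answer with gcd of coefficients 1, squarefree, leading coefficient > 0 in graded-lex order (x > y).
2*x^2*y - x*y^2 - 3*y^3 + 3*x^2 + 3*y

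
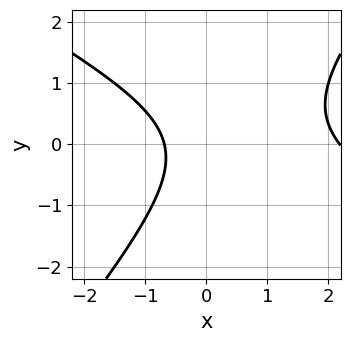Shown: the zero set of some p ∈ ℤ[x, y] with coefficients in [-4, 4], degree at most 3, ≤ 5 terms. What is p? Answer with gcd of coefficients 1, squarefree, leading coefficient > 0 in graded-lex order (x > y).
2*x^2 + 2*x*y - 3*y^2 - 3*x - 3

First, deg p = 2. The shape is more complex than any degree-1 curve.
Then, from the visible intercepts: no y-intercept at any integer in the box.
Finally, fitting integer coefficients to these (and the overall shape) gives p.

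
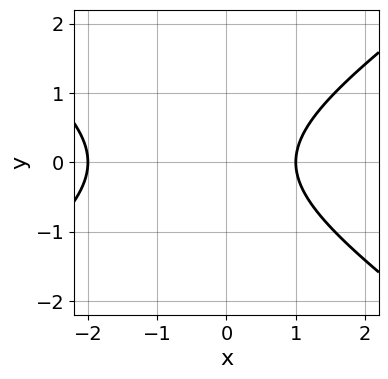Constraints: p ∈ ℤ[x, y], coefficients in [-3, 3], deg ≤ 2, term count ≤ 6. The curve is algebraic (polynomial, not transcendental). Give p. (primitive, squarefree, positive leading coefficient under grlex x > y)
x^2 - 2*y^2 + x - 2

(a) Degree: a generic line meets the curve in up to 2 points, so deg p = 2.
(b) Symmetries: mirror symmetry y ↦ −y ⇒ only even powers of y.
(c) Observable constraints: among the integer gridlines, it crosses the x-axis at x ∈ {-2, 1}; it misses every integer gridline on the y-axis.
(d) Putting this together gives p.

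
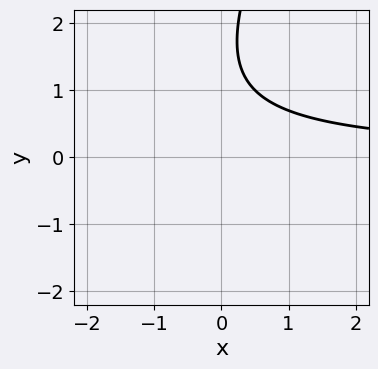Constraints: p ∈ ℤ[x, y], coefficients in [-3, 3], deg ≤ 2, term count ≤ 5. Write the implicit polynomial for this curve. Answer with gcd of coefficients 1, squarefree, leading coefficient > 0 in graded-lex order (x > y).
2*x*y - y^2 + 3*y - 3

Degree: a generic line meets the curve in up to 2 points, so deg p = 2.
Against the integer gridlines: the curve avoids every integer y-axis point in the box; it misses every integer gridline on the x-axis.
Matching integer coefficients to the picture gives p.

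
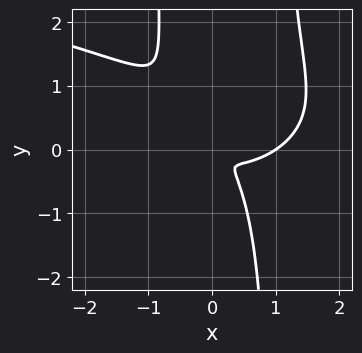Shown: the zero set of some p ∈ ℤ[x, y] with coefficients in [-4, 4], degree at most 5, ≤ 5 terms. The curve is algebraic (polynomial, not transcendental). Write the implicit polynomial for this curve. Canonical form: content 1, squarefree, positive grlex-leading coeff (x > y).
2*x^2*y^2 + 2*x^3 - 2*x^2 - 3*x*y - 2*y^2

Degree: the shape is more complex than any degree-3 curve, so deg p = 4.
Checking where it meets the axes: it crosses the x-axis at the gridline x = 1.
The integer polynomial consistent with all of this is the stated p.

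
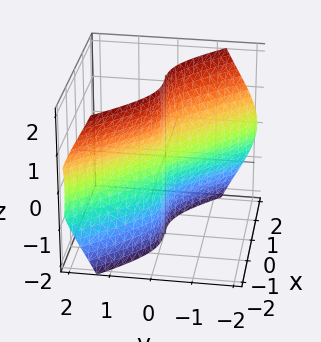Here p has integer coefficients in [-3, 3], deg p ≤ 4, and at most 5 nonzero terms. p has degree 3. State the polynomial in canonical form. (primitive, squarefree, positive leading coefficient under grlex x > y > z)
(a) The degree is 3 — the shape is more complex than any degree-2 surface.
(b) Observable constraints: the visible z-axis segment lies entirely on the surface; it meets the x-axis at x = 0 (among the integer gridlines); every point of the y-axis in the box is on the surface.
(c) Putting this together gives p.

3*x^3 + 3*x^2*y + 2*y*z^2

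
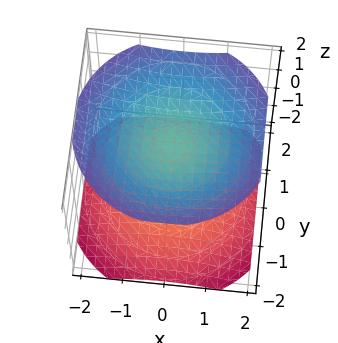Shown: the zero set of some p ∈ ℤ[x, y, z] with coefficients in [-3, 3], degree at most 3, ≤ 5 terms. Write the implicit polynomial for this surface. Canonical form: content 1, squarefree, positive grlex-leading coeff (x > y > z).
1. The picture has 2 separate pieces. Treating them together as one polynomial.
2. The degree is 2 — two separate bowl-shaped sheets opening away from each other; a quadric.
3. Symmetries: it's symmetric under z → −z, forcing even powers of z; the surface is invariant under rotation about z: p = q(x² + y², z).
4. Reading off the gridlines: the surface avoids every integer x-axis point in the box; no y-intercept at any integer in the box.
5. Putting this together gives p.

x^2 + y^2 - 2*z^2 + 3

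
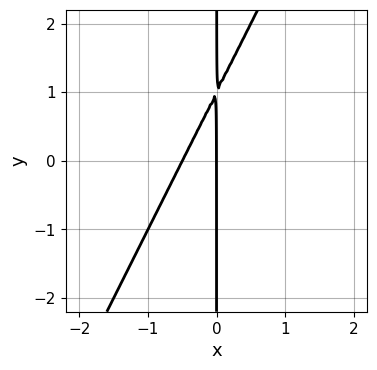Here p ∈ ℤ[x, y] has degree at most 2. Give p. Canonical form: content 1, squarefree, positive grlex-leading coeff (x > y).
2*x^2 - x*y + x

First, degree: a generic line meets the curve in up to 2 points, so deg p = 2.
Next, from the axis intercepts and sections: one x-axis crossing is at x = 0; the visible y-axis segment lies entirely on the curve.
Finally, assembling these constraints gives the stated polynomial.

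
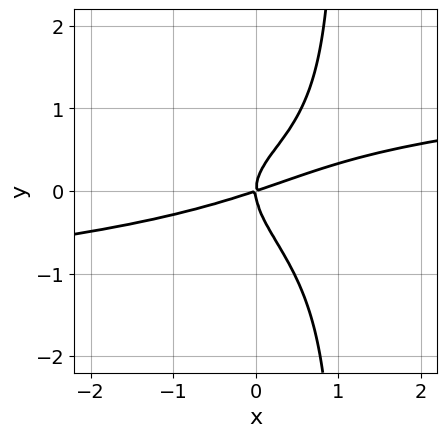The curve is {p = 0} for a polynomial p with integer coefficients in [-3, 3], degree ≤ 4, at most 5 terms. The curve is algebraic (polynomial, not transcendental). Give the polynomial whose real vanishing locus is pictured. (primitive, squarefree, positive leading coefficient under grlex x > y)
1. deg p = 4.
2. Checking where it meets the axes: one y-axis crossing is at y = 0; one x-axis crossing is at x = 0.
3. Matching integer coefficients to the picture gives p.

3*x*y^3 - 3*y^3 - x^2 + 3*x*y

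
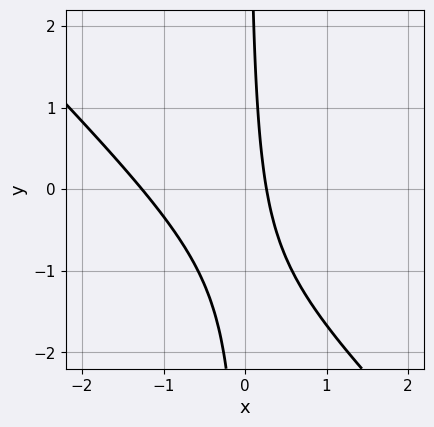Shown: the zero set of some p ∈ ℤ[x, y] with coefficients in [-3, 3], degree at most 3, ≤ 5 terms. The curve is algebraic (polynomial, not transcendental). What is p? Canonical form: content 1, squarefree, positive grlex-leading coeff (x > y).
The degree is 2 — the shape is more complex than any degree-1 curve.
From the visible intercepts: the curve avoids every integer y-axis point in the box.
Matching integer coefficients to the picture gives p.

3*x^2 + 3*x*y + 3*x - 1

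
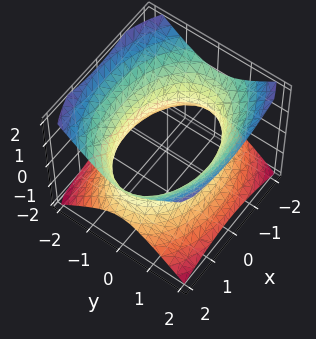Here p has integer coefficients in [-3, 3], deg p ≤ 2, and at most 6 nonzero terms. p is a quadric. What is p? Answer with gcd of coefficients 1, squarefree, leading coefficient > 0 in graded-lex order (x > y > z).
x^2 + 2*y^2 - 2*z^2 - 3

1. deg p = 2.
2. Symmetries: mirror symmetry x ↦ −x ⇒ only even powers of x; mirror symmetry z ↦ −z ⇒ only even powers of z; it's symmetric under y → −y, forcing even powers of y.
3. Checking where it meets the axes: no z-intercept at any integer in the box.
4. Assembling these constraints gives the stated polynomial.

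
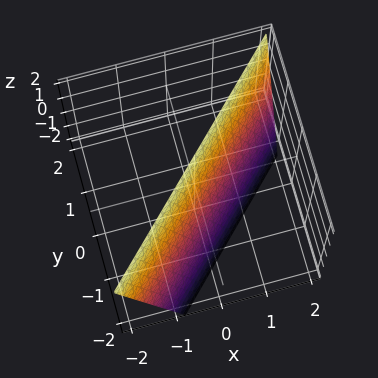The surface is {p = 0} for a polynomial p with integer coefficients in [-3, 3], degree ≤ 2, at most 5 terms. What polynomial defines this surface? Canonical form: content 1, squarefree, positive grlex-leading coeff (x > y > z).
3*x - 3*y + z - 2

1. deg p = 1. Every cross-section is a straight line — this is a plane.
2. Observable constraints: one z-axis crossing is at z = 2.
3. These observations pin down the coefficients.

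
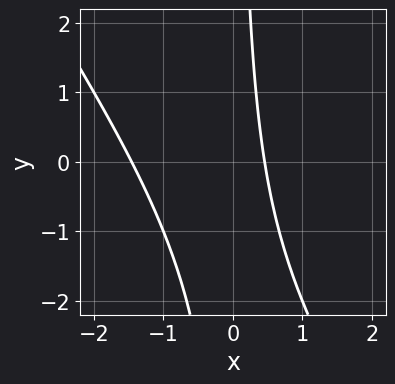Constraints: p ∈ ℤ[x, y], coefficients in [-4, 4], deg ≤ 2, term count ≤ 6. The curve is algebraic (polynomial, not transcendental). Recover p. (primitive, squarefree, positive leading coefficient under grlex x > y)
(a) deg p = 2. A generic line meets the curve in up to 2 points.
(b) Checking where it meets the axes: it misses every integer gridline on the y-axis.
(c) Putting this together gives p.

3*x^2 + 2*x*y + 3*x - 2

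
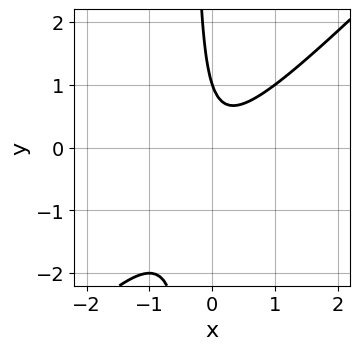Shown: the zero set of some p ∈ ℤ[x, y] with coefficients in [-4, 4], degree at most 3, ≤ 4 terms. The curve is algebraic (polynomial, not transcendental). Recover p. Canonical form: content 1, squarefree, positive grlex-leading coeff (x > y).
3*x^2 - 3*x*y - y + 1

The degree is 2 — the shape is more complex than any degree-1 curve.
Against the integer gridlines: no x-intercept at any integer in the box; it crosses the y-axis at the gridline y = 1.
Fitting integer coefficients to these (and the overall shape) gives p.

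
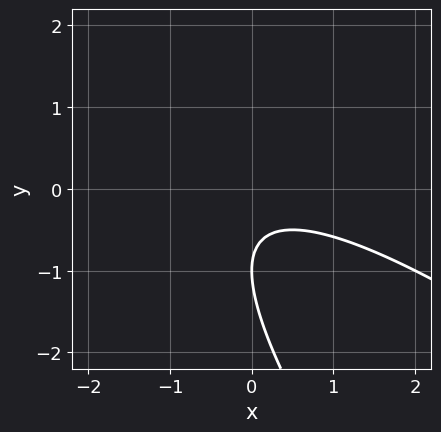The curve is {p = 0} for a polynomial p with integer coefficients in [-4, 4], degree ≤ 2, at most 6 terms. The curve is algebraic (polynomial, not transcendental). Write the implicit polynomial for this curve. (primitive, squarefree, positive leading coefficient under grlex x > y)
x^2 + 2*x*y + y^2 + 2*y + 1

(a) deg p = 2. A generic line meets the curve in up to 2 points.
(b) From the axis intercepts and sections: the curve avoids every integer x-axis point in the box; it meets the y-axis at y = -1 (among the integer gridlines).
(c) Putting this together gives p.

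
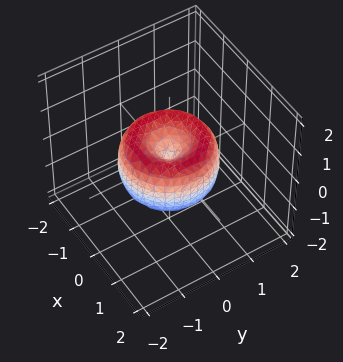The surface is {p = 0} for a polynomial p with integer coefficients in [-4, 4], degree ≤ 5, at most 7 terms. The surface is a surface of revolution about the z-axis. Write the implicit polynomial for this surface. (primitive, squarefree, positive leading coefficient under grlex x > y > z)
deg p = 4.
Symmetry: every cross-section ⟂ z is a circle, so x, y appear only via x² + y².
From the axis intercepts and sections: it meets the x-axis at x = 0 (among the integer gridlines); a circular section at z = 0 has radius between 1 and 2; it meets the z-axis at z = 0 (among the integer gridlines); it crosses the y-axis at the gridline y = 0.
These observations pin down the coefficients.

2*x^4 + 4*x^2*y^2 + 2*y^4 - 3*x^2 - 3*y^2 + 2*z^2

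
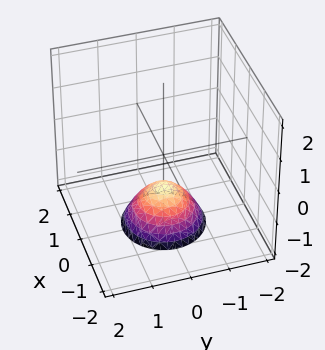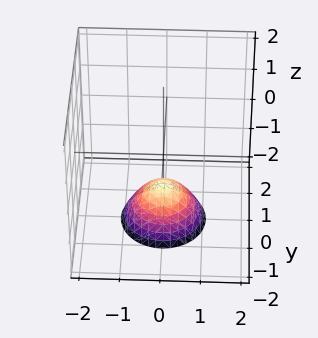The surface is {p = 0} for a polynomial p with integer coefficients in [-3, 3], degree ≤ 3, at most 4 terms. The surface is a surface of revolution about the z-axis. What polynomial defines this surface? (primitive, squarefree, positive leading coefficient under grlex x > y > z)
x^2 + y^2 + z + 1

1. The degree is 2 — no degree-1 surface has this shape.
2. Symmetries: rotational symmetry about the z-axis ⇒ p depends on x, y only through x² + y².
3. Against the integer gridlines: a circular section at z = -2 has radius exactly 1; one z-axis crossing is at z = -1; the surface avoids every integer x-axis point in the box; the surface avoids every integer y-axis point in the box.
4. Fitting integer coefficients to these (and the overall shape) gives p.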